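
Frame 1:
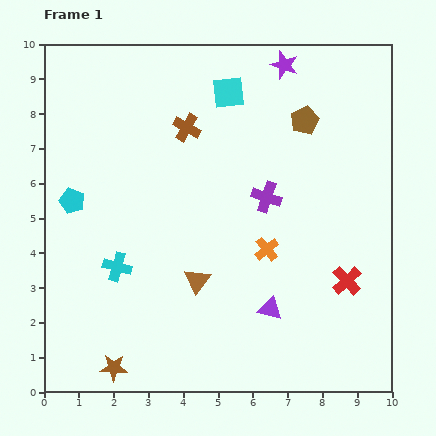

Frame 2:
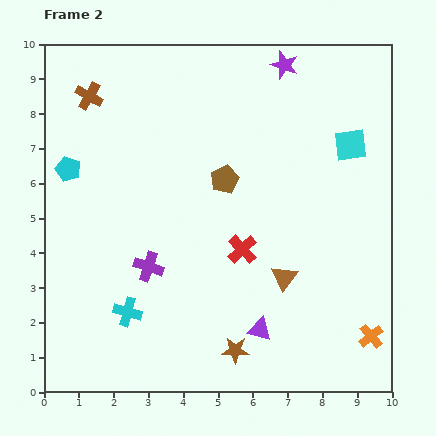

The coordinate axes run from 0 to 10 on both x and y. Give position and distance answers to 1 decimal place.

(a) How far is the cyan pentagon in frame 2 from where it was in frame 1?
0.9

The cyan pentagon moved from (0.8, 5.5) to (0.7, 6.4), a distance of √(0.1² + 0.9²) ≈ 0.9.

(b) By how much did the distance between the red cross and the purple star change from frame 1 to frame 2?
-1.1

Distance in frame 1: 6.5. Distance in frame 2: 5.4.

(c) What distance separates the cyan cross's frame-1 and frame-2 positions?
1.3

The cyan cross moved from (2.1, 3.6) to (2.4, 2.3), a distance of √(0.3² + 1.3²) ≈ 1.3.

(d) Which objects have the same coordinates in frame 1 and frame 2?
the purple star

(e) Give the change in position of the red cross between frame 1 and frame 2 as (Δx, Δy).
(-3.0, 0.9)

The red cross was at (8.7, 3.2) in frame 1 and (5.7, 4.1) in frame 2.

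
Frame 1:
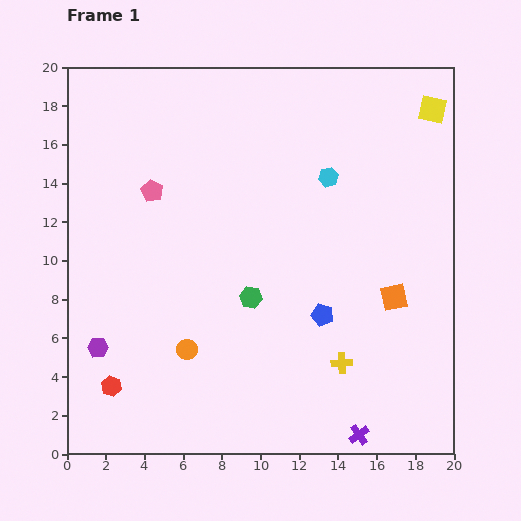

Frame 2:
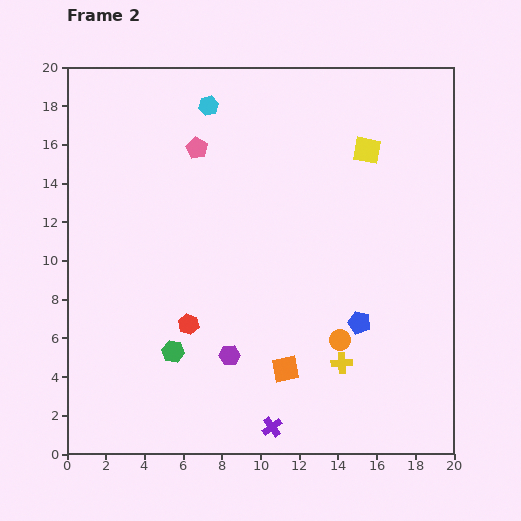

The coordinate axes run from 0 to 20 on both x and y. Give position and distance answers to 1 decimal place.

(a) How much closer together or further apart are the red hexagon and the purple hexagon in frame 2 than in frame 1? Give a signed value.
+0.5

Distance in frame 1: 2.1. Distance in frame 2: 2.6.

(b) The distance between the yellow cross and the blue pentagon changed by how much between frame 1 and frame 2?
-0.4

Distance in frame 1: 2.7. Distance in frame 2: 2.3.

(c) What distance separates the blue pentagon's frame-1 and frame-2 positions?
1.9

The blue pentagon moved from (13.2, 7.2) to (15.1, 6.8), a distance of √(1.9² + 0.4²) ≈ 1.9.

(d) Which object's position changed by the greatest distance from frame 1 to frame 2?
the orange circle

(moved 7.9; next 7.2)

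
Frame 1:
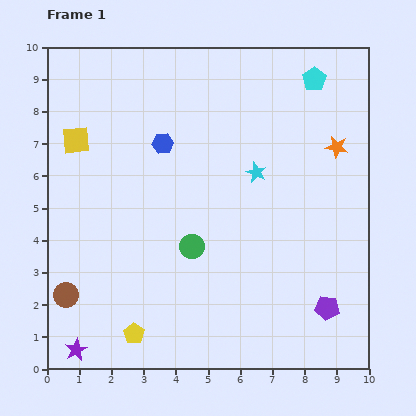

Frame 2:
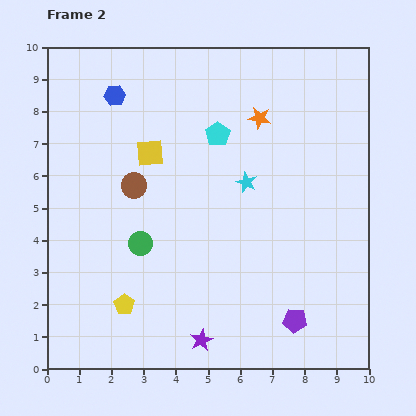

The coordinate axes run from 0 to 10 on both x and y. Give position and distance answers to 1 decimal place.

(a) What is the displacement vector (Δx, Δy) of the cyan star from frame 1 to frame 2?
(-0.3, -0.3)

The cyan star was at (6.5, 6.1) in frame 1 and (6.2, 5.8) in frame 2.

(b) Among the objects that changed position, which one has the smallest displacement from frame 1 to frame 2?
the cyan star

(moved 0.4)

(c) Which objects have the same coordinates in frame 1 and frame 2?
none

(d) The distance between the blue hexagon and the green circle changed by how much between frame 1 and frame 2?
+1.4

Distance in frame 1: 3.3. Distance in frame 2: 4.7.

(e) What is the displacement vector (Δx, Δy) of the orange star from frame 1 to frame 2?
(-2.4, 0.9)

The orange star was at (9.0, 6.9) in frame 1 and (6.6, 7.8) in frame 2.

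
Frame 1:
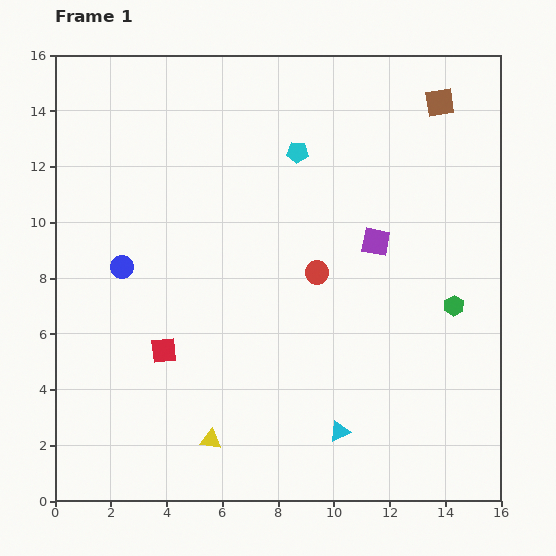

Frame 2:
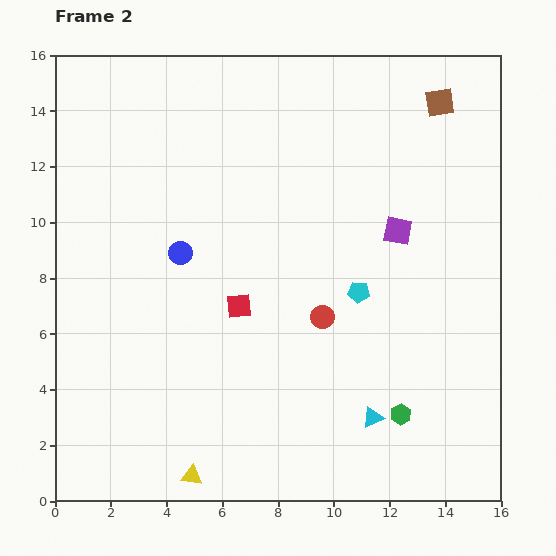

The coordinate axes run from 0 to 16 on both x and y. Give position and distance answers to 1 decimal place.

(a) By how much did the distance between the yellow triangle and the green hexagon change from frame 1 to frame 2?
-2.1

Distance in frame 1: 9.9. Distance in frame 2: 7.8.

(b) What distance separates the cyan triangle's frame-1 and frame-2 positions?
1.3

The cyan triangle moved from (10.2, 2.5) to (11.4, 3.0), a distance of √(1.2² + 0.5²) ≈ 1.3.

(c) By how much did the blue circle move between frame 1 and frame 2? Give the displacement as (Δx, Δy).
(2.1, 0.5)

The blue circle was at (2.4, 8.4) in frame 1 and (4.5, 8.9) in frame 2.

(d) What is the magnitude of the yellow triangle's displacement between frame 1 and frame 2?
1.5

The yellow triangle moved from (5.6, 2.2) to (4.9, 0.9), a distance of √(0.7² + 1.3²) ≈ 1.5.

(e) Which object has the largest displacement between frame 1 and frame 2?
the cyan pentagon

(moved 5.5; next 4.3)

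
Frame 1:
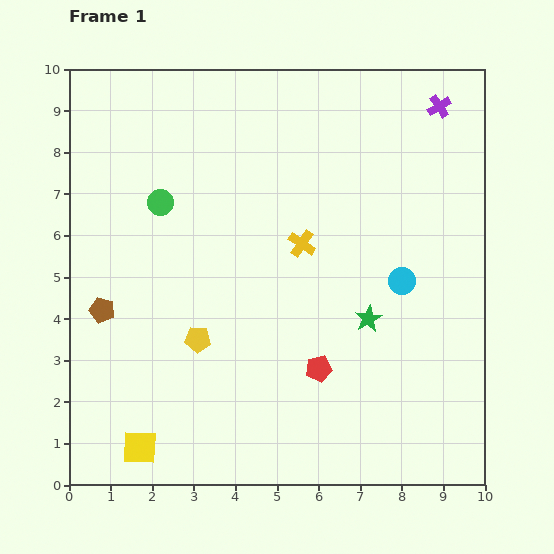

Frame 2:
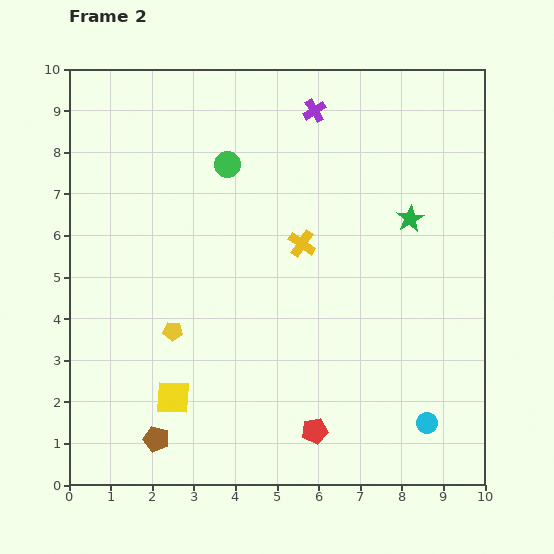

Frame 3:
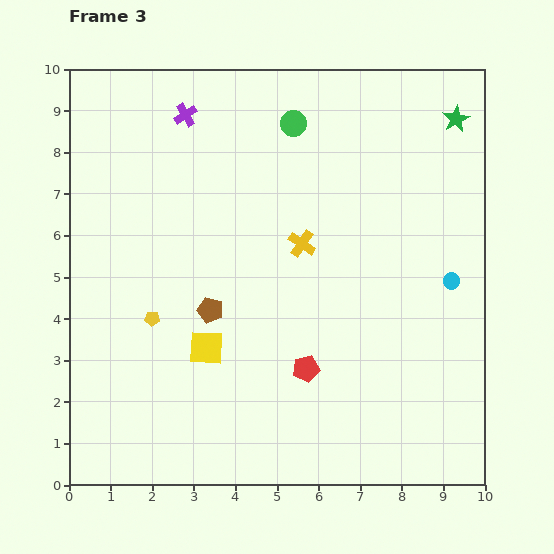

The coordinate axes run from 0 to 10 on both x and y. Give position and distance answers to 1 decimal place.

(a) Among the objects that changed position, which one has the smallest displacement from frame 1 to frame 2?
the yellow pentagon

(moved 0.6)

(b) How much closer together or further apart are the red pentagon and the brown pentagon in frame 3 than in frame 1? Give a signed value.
-2.7

Distance in frame 1: 5.4. Distance in frame 3: 2.7.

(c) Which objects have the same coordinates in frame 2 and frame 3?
the yellow cross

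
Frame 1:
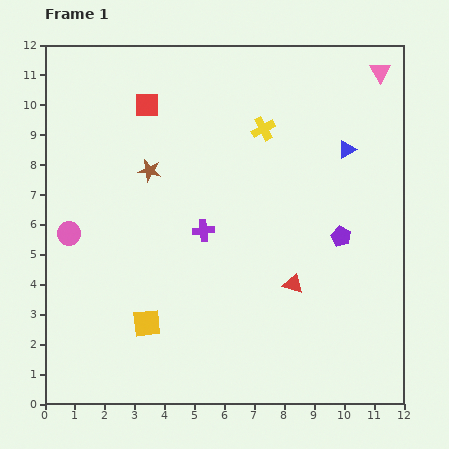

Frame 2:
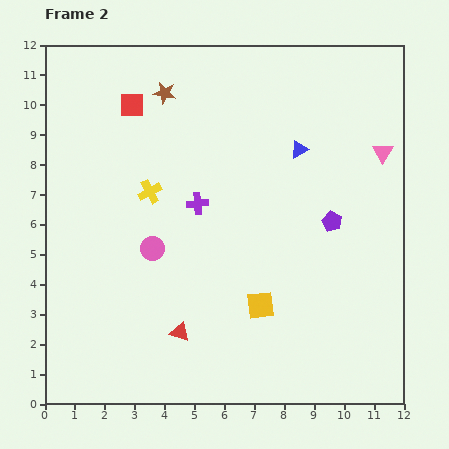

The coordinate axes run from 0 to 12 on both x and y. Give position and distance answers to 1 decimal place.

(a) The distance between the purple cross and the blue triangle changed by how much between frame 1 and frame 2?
-1.7

Distance in frame 1: 5.5. Distance in frame 2: 3.8.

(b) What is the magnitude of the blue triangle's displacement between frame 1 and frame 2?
1.6

The blue triangle moved from (10.1, 8.5) to (8.5, 8.5), a distance of √(1.6² + 0.0²) ≈ 1.6.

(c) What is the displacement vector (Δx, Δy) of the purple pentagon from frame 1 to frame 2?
(-0.3, 0.5)

The purple pentagon was at (9.9, 5.6) in frame 1 and (9.6, 6.1) in frame 2.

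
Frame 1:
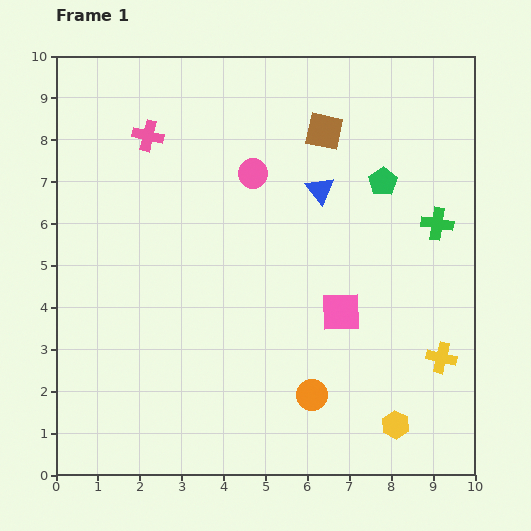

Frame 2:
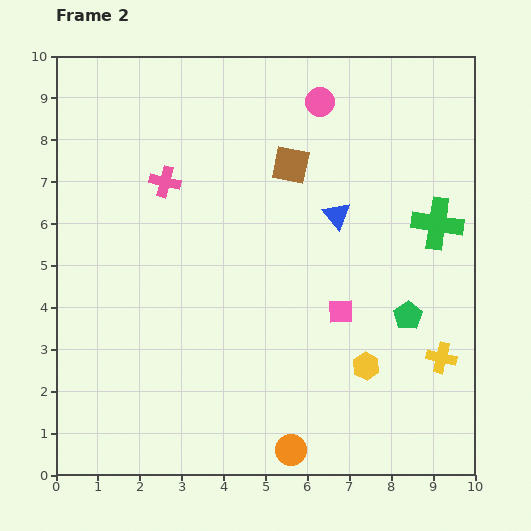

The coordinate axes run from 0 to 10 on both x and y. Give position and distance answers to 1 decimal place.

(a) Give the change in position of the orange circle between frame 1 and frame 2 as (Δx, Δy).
(-0.5, -1.3)

The orange circle was at (6.1, 1.9) in frame 1 and (5.6, 0.6) in frame 2.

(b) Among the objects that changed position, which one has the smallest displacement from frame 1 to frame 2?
the blue triangle

(moved 0.7)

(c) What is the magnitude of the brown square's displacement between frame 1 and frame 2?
1.1

The brown square moved from (6.4, 8.2) to (5.6, 7.4), a distance of √(0.8² + 0.8²) ≈ 1.1.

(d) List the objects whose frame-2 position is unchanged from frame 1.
the pink square, the yellow cross, the green cross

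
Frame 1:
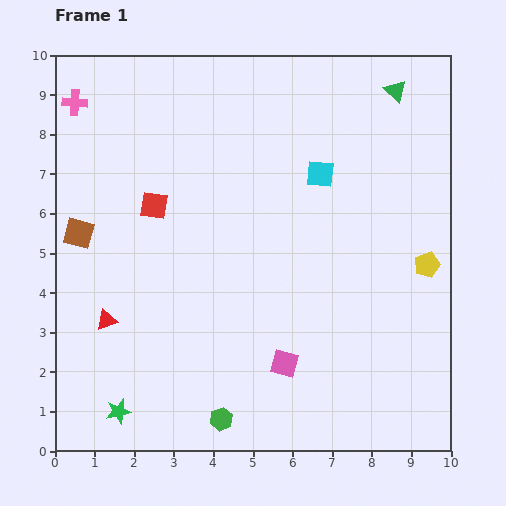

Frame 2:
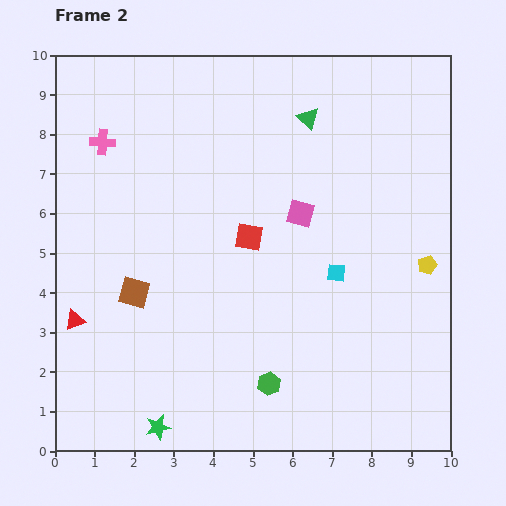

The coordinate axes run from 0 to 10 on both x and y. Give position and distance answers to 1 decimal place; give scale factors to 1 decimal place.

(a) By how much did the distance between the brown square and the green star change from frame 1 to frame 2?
-1.1

Distance in frame 1: 4.6. Distance in frame 2: 3.5.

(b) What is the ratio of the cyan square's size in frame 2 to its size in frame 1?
0.7×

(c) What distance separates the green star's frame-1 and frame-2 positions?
1.1

The green star moved from (1.6, 1.0) to (2.6, 0.6), a distance of √(1.0² + 0.4²) ≈ 1.1.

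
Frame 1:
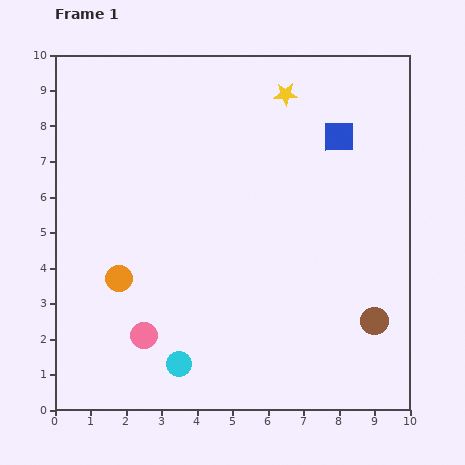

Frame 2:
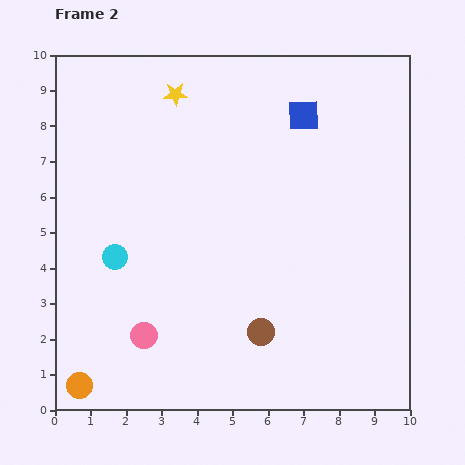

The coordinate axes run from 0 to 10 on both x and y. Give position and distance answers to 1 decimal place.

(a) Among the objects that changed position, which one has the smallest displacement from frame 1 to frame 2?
the blue square

(moved 1.2)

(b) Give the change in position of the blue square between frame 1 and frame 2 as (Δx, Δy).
(-1.0, 0.6)

The blue square was at (8.0, 7.7) in frame 1 and (7.0, 8.3) in frame 2.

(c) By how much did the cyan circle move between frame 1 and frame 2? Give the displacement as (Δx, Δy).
(-1.8, 3.0)

The cyan circle was at (3.5, 1.3) in frame 1 and (1.7, 4.3) in frame 2.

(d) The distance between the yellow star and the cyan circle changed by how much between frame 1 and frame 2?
-3.3

Distance in frame 1: 8.2. Distance in frame 2: 4.9.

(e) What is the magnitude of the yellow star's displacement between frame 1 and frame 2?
3.1

The yellow star moved from (6.5, 8.9) to (3.4, 8.9), a distance of √(3.1² + 0.0²) ≈ 3.1.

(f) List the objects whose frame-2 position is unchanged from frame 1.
the pink circle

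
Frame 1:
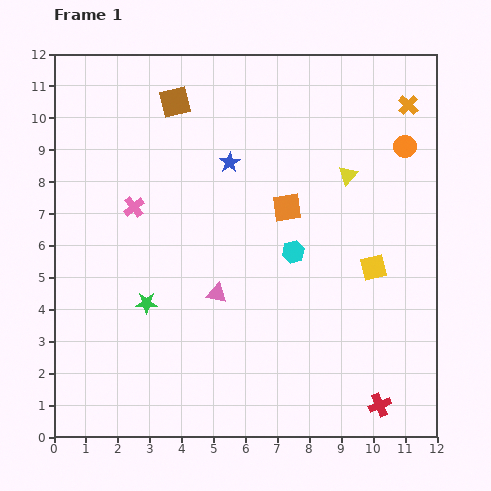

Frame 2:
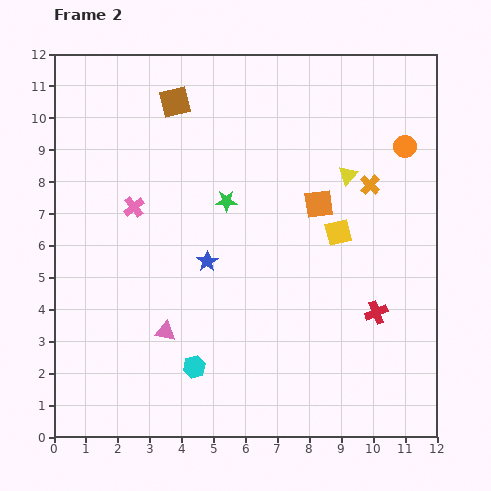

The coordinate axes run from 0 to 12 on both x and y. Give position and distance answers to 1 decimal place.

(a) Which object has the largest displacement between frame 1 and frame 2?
the cyan hexagon

(moved 4.8; next 4.1)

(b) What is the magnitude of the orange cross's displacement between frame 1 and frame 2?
2.8

The orange cross moved from (11.1, 10.4) to (9.9, 7.9), a distance of √(1.2² + 2.5²) ≈ 2.8.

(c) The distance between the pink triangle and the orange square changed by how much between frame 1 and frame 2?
+2.7

Distance in frame 1: 3.5. Distance in frame 2: 6.2.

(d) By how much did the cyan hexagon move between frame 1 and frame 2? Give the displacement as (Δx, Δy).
(-3.1, -3.6)

The cyan hexagon was at (7.5, 5.8) in frame 1 and (4.4, 2.2) in frame 2.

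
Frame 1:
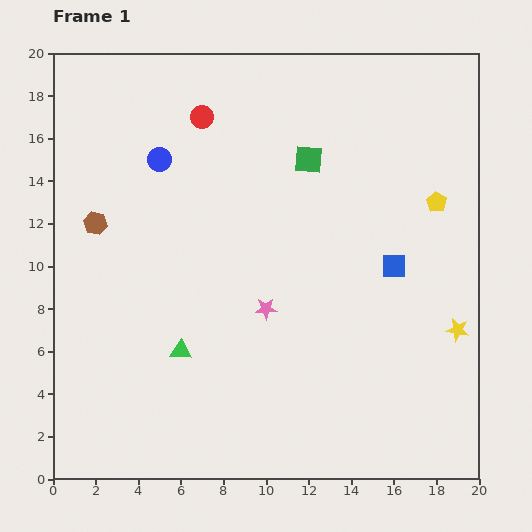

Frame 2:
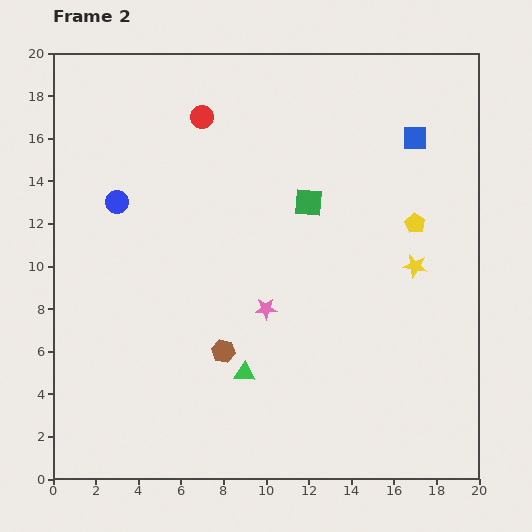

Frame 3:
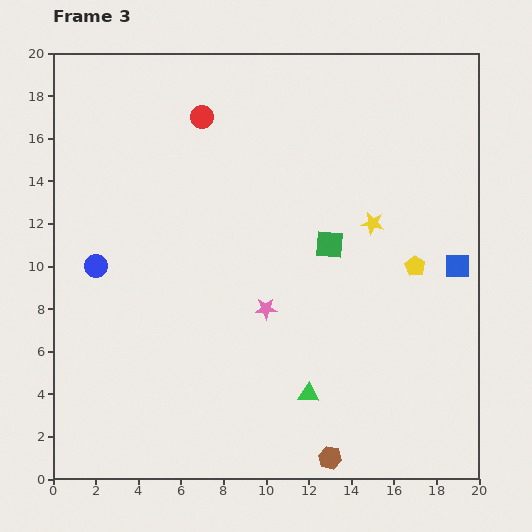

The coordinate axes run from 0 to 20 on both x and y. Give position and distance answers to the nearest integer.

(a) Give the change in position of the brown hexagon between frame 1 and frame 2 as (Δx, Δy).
(6, -6)

The brown hexagon was at (2, 12) in frame 1 and (8, 6) in frame 2.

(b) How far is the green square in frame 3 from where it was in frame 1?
4

The green square moved from (12, 15) to (13, 11), a distance of √(1² + 4²) ≈ 4.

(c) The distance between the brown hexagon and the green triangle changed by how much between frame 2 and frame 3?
+2

Distance in frame 2: 1. Distance in frame 3: 3.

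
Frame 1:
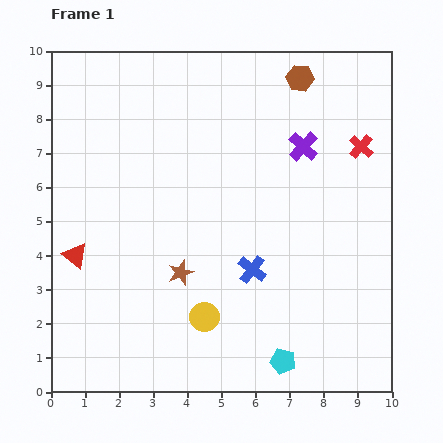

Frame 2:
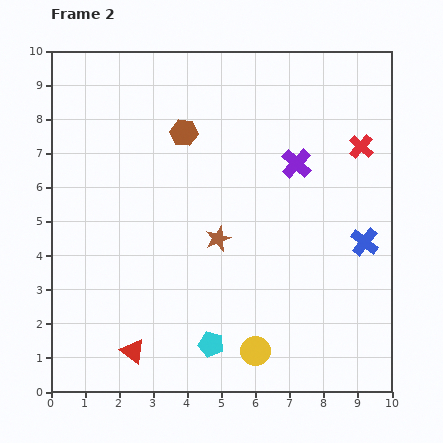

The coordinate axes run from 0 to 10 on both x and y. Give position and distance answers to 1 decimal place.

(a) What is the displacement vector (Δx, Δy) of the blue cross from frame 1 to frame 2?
(3.3, 0.8)

The blue cross was at (5.9, 3.6) in frame 1 and (9.2, 4.4) in frame 2.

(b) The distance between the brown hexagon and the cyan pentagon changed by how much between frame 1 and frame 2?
-2.0

Distance in frame 1: 8.3. Distance in frame 2: 6.3.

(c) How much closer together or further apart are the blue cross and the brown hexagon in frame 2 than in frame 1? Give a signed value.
+0.4

Distance in frame 1: 5.8. Distance in frame 2: 6.2.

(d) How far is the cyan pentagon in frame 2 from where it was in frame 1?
2.2

The cyan pentagon moved from (6.8, 0.9) to (4.7, 1.4), a distance of √(2.1² + 0.5²) ≈ 2.2.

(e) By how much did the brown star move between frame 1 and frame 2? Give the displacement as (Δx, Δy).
(1.1, 1.0)

The brown star was at (3.8, 3.5) in frame 1 and (4.9, 4.5) in frame 2.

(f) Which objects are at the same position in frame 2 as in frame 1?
the red cross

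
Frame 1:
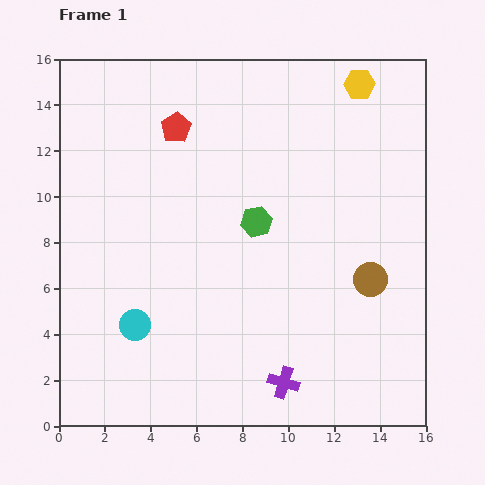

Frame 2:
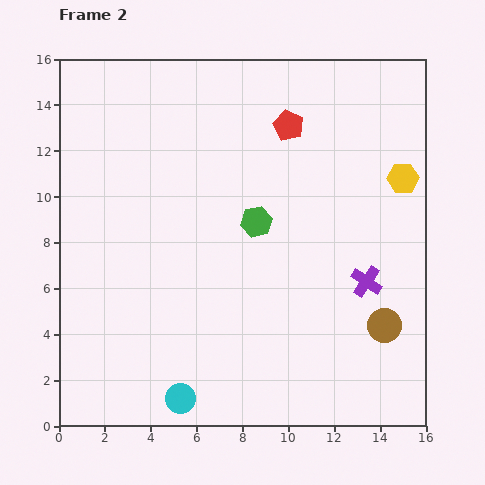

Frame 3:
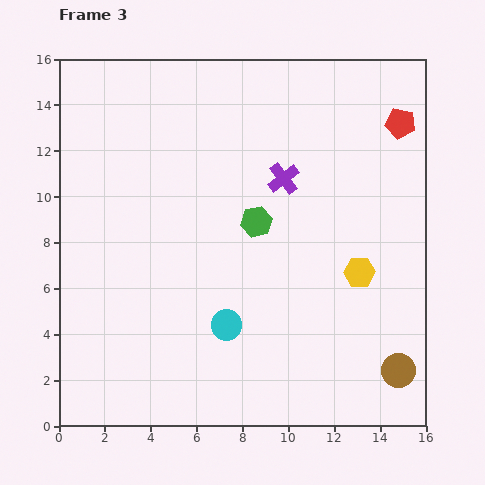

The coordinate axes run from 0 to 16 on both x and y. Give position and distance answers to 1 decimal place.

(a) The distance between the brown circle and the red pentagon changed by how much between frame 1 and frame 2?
-1.1

Distance in frame 1: 10.8. Distance in frame 2: 9.7.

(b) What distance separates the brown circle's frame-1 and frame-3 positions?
4.2

The brown circle moved from (13.6, 6.4) to (14.8, 2.4), a distance of √(1.2² + 4.0²) ≈ 4.2.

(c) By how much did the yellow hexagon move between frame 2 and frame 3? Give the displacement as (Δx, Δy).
(-1.9, -4.1)

The yellow hexagon was at (15.0, 10.8) in frame 2 and (13.1, 6.7) in frame 3.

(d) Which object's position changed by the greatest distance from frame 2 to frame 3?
the purple cross

(moved 5.8; next 4.9)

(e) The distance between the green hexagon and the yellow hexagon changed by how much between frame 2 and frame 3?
-1.7

Distance in frame 2: 6.7. Distance in frame 3: 5.0.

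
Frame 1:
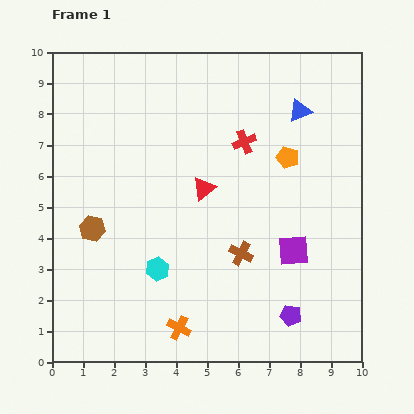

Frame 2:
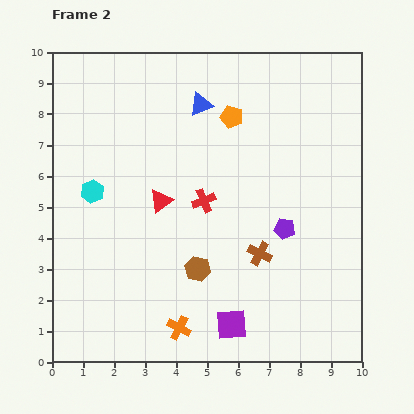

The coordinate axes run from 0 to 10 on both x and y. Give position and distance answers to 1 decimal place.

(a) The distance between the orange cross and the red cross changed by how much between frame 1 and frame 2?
-2.2

Distance in frame 1: 6.4. Distance in frame 2: 4.2.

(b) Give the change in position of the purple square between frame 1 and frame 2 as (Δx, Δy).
(-2.0, -2.4)

The purple square was at (7.8, 3.6) in frame 1 and (5.8, 1.2) in frame 2.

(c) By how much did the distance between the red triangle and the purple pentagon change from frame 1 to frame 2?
-0.9

Distance in frame 1: 5.0. Distance in frame 2: 4.1.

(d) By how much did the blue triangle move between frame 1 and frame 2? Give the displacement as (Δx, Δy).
(-3.2, 0.2)

The blue triangle was at (8.0, 8.1) in frame 1 and (4.8, 8.3) in frame 2.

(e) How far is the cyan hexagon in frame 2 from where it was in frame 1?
3.3

The cyan hexagon moved from (3.4, 3.0) to (1.3, 5.5), a distance of √(2.1² + 2.5²) ≈ 3.3.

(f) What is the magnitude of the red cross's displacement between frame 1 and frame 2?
2.3

The red cross moved from (6.2, 7.1) to (4.9, 5.2), a distance of √(1.3² + 1.9²) ≈ 2.3.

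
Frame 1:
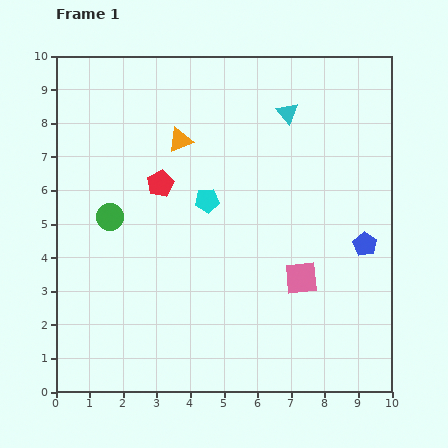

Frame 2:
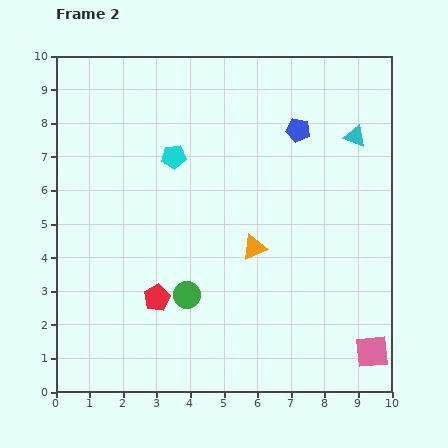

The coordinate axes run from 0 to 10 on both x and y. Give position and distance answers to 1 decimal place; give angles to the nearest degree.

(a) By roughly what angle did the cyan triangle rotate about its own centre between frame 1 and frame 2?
31° counter-clockwise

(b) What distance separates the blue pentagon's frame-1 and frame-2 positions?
3.9

The blue pentagon moved from (9.2, 4.4) to (7.2, 7.8), a distance of √(2.0² + 3.4²) ≈ 3.9.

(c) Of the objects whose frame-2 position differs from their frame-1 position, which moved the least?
the cyan pentagon

(moved 1.6)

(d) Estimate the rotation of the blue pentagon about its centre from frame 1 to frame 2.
21° counter-clockwise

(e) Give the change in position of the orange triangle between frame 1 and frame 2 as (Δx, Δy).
(2.2, -3.2)

The orange triangle was at (3.7, 7.5) in frame 1 and (5.9, 4.3) in frame 2.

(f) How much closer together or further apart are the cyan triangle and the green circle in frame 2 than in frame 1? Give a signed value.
+0.8

Distance in frame 1: 6.1. Distance in frame 2: 6.9.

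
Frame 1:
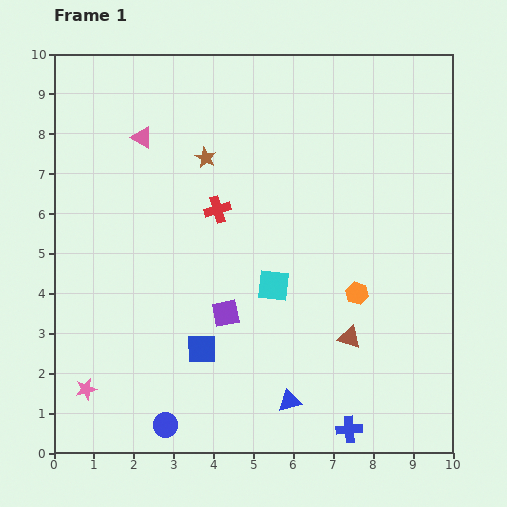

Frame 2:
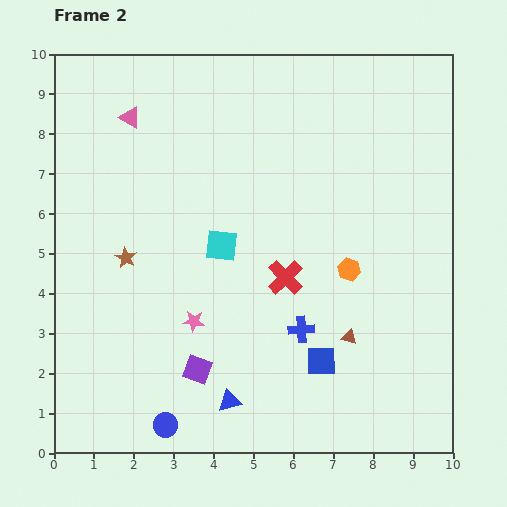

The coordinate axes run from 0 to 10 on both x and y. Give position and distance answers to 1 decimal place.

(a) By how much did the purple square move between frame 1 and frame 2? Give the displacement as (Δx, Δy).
(-0.7, -1.4)

The purple square was at (4.3, 3.5) in frame 1 and (3.6, 2.1) in frame 2.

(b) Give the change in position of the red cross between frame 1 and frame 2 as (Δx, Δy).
(1.7, -1.7)

The red cross was at (4.1, 6.1) in frame 1 and (5.8, 4.4) in frame 2.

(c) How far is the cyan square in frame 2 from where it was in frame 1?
1.6

The cyan square moved from (5.5, 4.2) to (4.2, 5.2), a distance of √(1.3² + 1.0²) ≈ 1.6.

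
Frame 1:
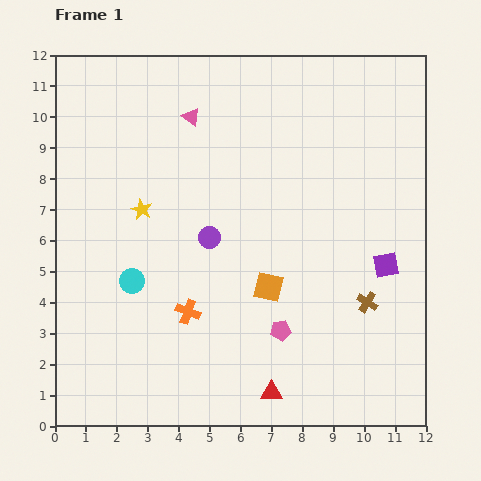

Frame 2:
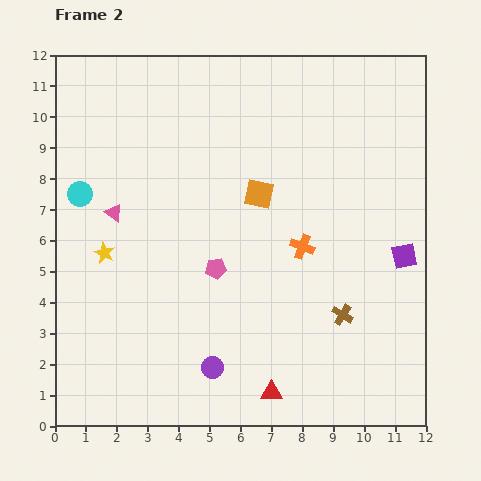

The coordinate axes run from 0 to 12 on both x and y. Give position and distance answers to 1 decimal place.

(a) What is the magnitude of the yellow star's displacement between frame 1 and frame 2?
1.8

The yellow star moved from (2.8, 7.0) to (1.6, 5.6), a distance of √(1.2² + 1.4²) ≈ 1.8.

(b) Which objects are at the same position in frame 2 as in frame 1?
the red triangle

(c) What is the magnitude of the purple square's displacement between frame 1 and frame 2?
0.7

The purple square moved from (10.7, 5.2) to (11.3, 5.5), a distance of √(0.6² + 0.3²) ≈ 0.7.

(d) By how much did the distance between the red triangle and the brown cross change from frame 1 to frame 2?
-0.8

Distance in frame 1: 4.2. Distance in frame 2: 3.4.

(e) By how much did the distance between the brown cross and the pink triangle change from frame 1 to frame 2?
-0.2

Distance in frame 1: 8.3. Distance in frame 2: 8.1.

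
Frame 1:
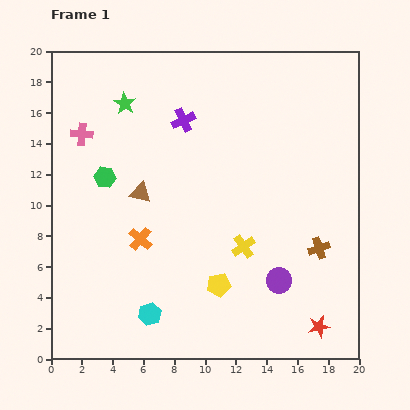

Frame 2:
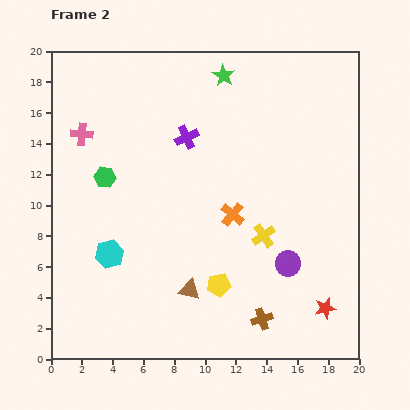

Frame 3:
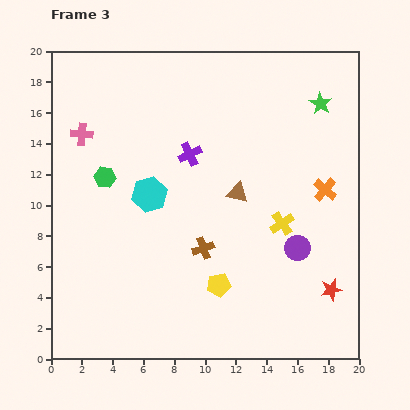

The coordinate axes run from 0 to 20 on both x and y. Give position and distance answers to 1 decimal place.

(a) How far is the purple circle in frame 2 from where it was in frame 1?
1.3

The purple circle moved from (14.8, 5.1) to (15.4, 6.2), a distance of √(0.6² + 1.1²) ≈ 1.3.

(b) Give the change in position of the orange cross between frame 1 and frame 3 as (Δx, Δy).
(12.0, 3.2)

The orange cross was at (5.8, 7.8) in frame 1 and (17.8, 11.0) in frame 3.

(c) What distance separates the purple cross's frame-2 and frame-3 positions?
1.1

The purple cross moved from (8.8, 14.4) to (9.0, 13.3), a distance of √(0.2² + 1.1²) ≈ 1.1.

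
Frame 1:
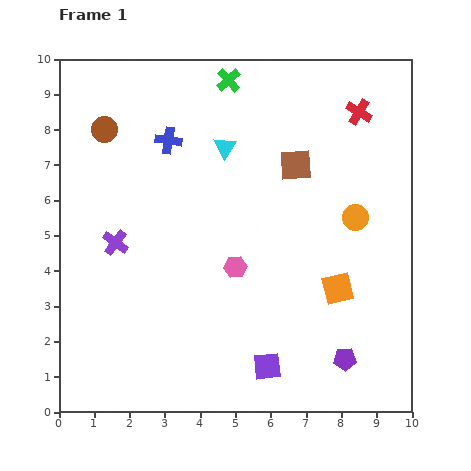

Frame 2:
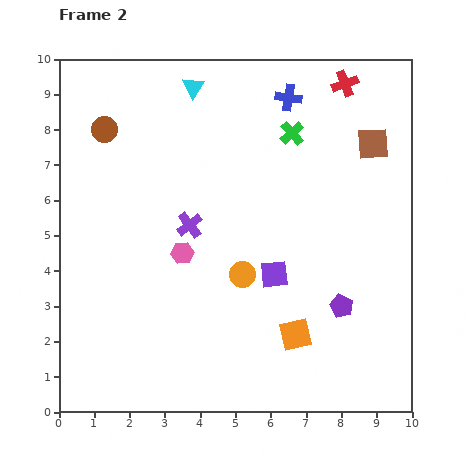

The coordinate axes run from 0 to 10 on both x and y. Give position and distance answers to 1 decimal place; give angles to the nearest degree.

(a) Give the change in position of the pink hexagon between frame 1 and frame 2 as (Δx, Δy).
(-1.5, 0.4)

The pink hexagon was at (5.0, 4.1) in frame 1 and (3.5, 4.5) in frame 2.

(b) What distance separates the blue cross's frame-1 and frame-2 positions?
3.6

The blue cross moved from (3.1, 7.7) to (6.5, 8.9), a distance of √(3.4² + 1.2²) ≈ 3.6.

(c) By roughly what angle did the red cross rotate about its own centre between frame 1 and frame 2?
39° clockwise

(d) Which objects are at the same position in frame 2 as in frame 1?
the brown circle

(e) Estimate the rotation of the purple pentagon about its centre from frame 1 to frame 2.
27° clockwise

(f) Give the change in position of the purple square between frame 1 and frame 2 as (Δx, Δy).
(0.2, 2.6)

The purple square was at (5.9, 1.3) in frame 1 and (6.1, 3.9) in frame 2.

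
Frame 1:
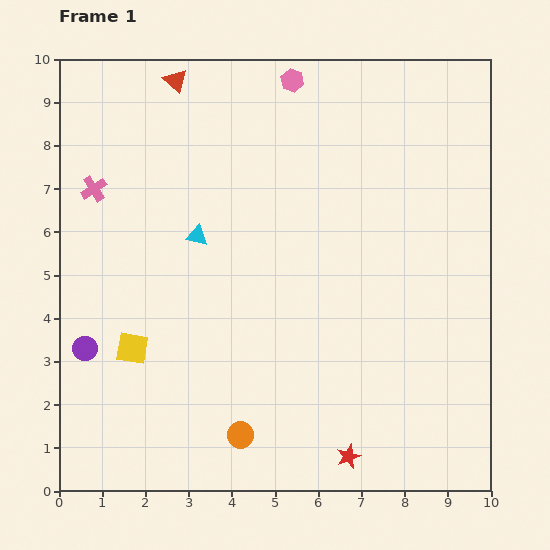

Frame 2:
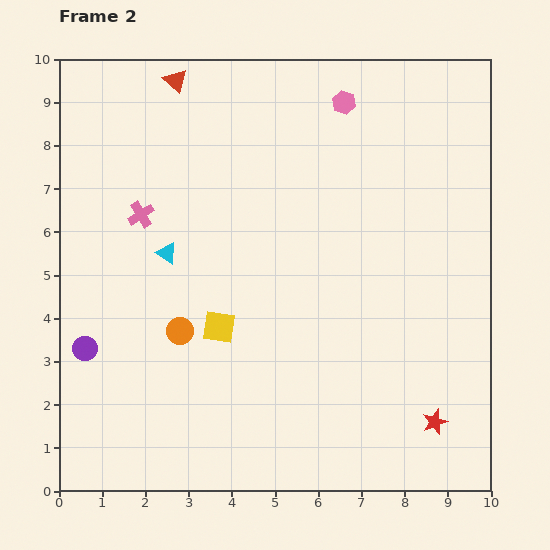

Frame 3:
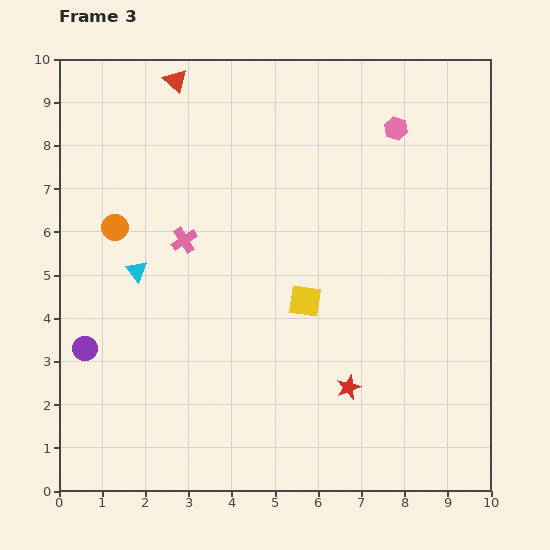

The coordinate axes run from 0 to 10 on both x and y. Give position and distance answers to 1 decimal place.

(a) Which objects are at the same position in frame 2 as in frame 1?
the red triangle, the purple circle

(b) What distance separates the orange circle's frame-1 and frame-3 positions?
5.6

The orange circle moved from (4.2, 1.3) to (1.3, 6.1), a distance of √(2.9² + 4.8²) ≈ 5.6.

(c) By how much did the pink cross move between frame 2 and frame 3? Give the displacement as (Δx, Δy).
(1.0, -0.6)

The pink cross was at (1.9, 6.4) in frame 2 and (2.9, 5.8) in frame 3.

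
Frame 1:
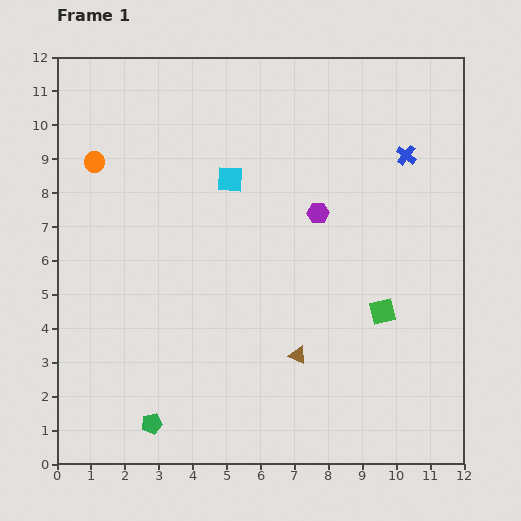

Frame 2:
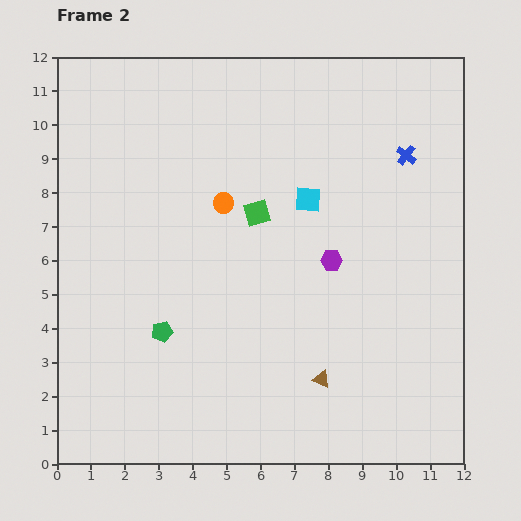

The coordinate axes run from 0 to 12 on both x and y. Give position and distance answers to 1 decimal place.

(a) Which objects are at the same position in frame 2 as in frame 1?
the blue cross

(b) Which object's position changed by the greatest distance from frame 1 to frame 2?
the green square

(moved 4.7; next 4.0)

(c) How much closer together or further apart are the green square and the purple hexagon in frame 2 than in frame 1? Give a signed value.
-0.9

Distance in frame 1: 3.5. Distance in frame 2: 2.6.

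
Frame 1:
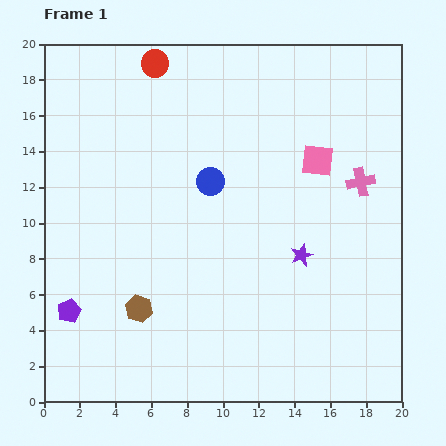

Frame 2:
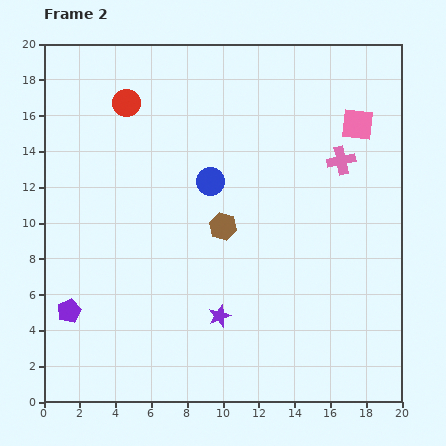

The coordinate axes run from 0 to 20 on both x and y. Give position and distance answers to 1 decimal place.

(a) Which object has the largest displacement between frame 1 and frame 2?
the brown hexagon

(moved 6.6; next 5.7)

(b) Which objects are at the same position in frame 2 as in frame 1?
the purple pentagon, the blue circle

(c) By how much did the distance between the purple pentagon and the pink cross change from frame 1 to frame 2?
-0.4

Distance in frame 1: 17.8. Distance in frame 2: 17.4.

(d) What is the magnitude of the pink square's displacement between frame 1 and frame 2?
3.0

The pink square moved from (15.3, 13.5) to (17.5, 15.5), a distance of √(2.2² + 2.0²) ≈ 3.0.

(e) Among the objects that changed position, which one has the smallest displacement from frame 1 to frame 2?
the pink cross

(moved 1.6)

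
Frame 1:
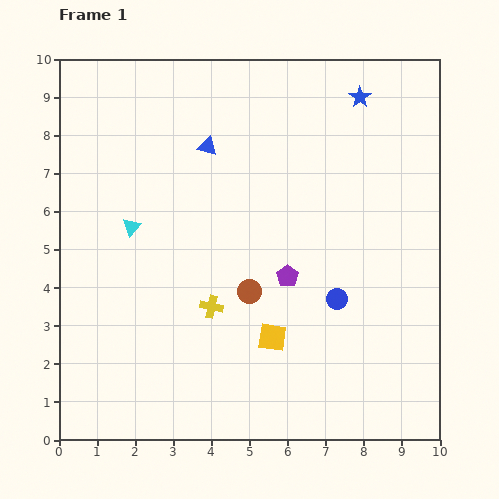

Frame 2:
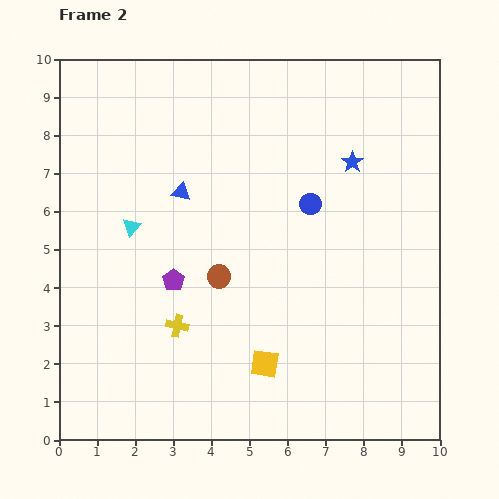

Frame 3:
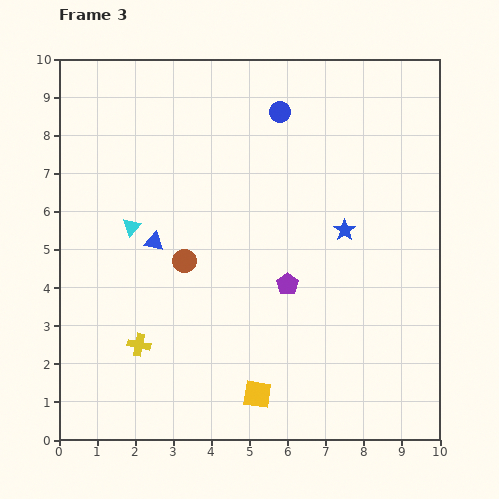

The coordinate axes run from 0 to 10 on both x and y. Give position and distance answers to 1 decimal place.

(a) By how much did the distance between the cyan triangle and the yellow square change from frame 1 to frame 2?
+0.3

Distance in frame 1: 4.7. Distance in frame 2: 5.0.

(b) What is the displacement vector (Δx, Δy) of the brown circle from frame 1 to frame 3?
(-1.7, 0.8)

The brown circle was at (5.0, 3.9) in frame 1 and (3.3, 4.7) in frame 3.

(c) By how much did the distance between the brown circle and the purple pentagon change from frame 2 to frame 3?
+1.6

Distance in frame 2: 1.2. Distance in frame 3: 2.8.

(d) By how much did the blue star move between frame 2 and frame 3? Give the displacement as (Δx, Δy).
(-0.2, -1.8)

The blue star was at (7.7, 7.3) in frame 2 and (7.5, 5.5) in frame 3.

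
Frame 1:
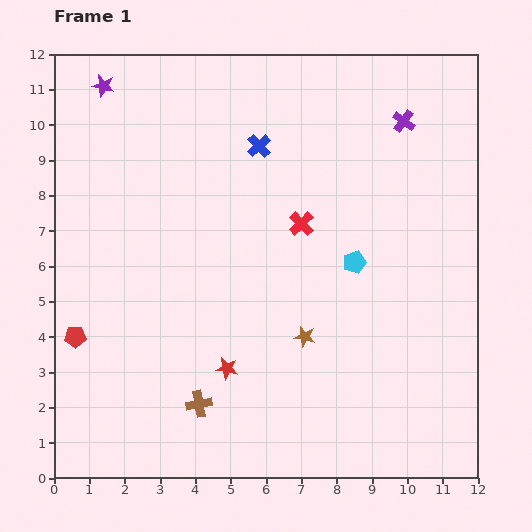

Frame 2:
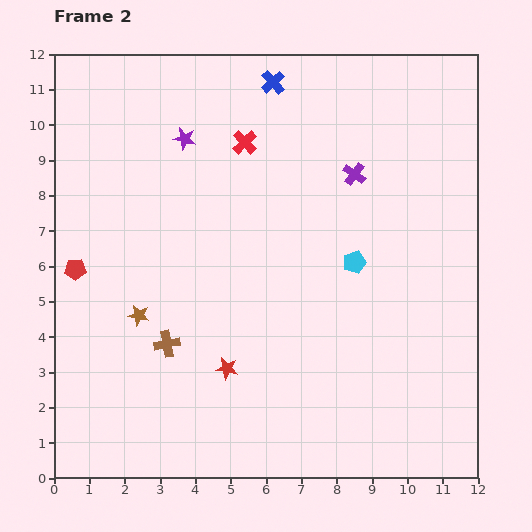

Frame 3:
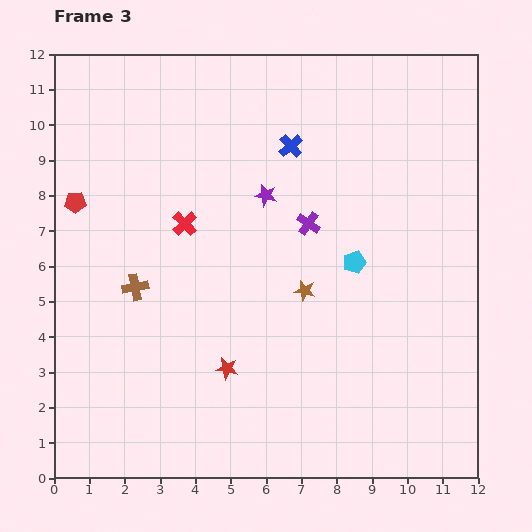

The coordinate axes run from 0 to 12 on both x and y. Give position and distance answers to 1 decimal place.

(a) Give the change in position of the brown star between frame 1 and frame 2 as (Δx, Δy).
(-4.7, 0.6)

The brown star was at (7.1, 4.0) in frame 1 and (2.4, 4.6) in frame 2.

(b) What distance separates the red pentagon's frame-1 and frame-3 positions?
3.8

The red pentagon moved from (0.6, 4.0) to (0.6, 7.8), a distance of √(0.0² + 3.8²) ≈ 3.8.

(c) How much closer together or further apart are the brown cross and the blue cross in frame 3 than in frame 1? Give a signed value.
-1.6

Distance in frame 1: 7.5. Distance in frame 3: 5.9.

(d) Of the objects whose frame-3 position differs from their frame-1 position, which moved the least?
the blue cross

(moved 0.9)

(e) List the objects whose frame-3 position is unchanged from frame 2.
the red star, the cyan pentagon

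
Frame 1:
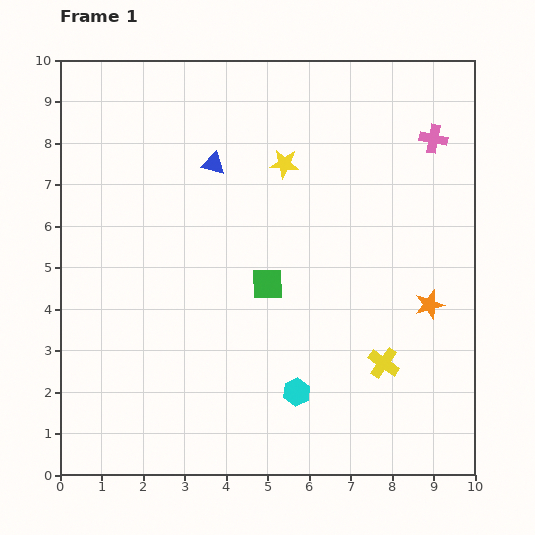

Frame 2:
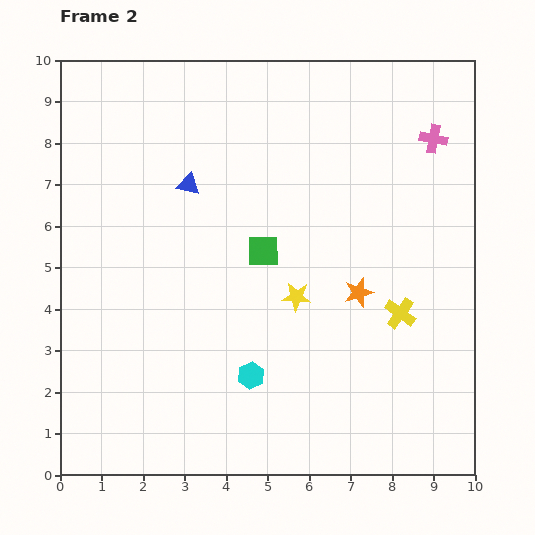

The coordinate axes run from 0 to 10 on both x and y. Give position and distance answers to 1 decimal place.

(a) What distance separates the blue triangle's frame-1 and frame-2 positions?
0.8

The blue triangle moved from (3.7, 7.5) to (3.1, 7.0), a distance of √(0.6² + 0.5²) ≈ 0.8.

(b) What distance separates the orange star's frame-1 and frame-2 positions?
1.7

The orange star moved from (8.9, 4.1) to (7.2, 4.4), a distance of √(1.7² + 0.3²) ≈ 1.7.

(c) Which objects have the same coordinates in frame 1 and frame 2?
the pink cross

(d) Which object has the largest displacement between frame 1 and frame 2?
the yellow star

(moved 3.2; next 1.7)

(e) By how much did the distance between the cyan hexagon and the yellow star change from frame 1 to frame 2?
-3.3

Distance in frame 1: 5.5. Distance in frame 2: 2.2.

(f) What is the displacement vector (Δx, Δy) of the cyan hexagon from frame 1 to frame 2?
(-1.1, 0.4)

The cyan hexagon was at (5.7, 2.0) in frame 1 and (4.6, 2.4) in frame 2.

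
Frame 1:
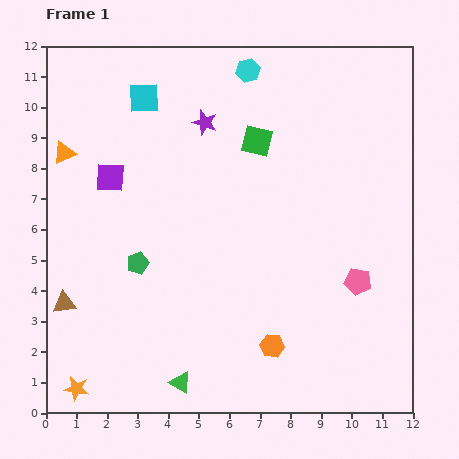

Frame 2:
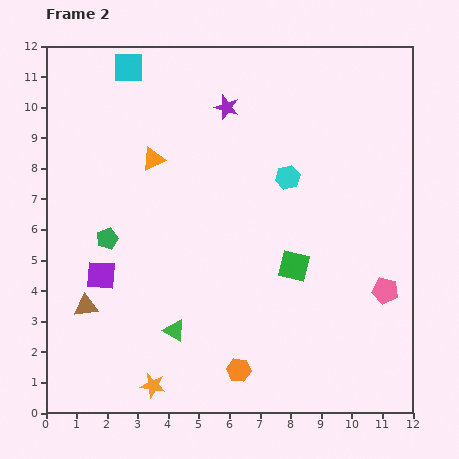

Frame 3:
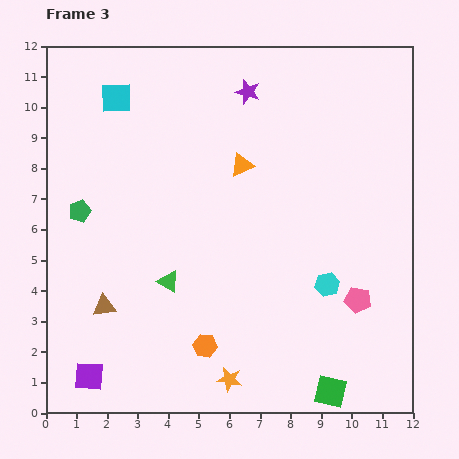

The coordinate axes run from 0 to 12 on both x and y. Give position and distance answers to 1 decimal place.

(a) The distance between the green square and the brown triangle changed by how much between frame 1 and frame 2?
-1.3

Distance in frame 1: 8.2. Distance in frame 2: 6.9.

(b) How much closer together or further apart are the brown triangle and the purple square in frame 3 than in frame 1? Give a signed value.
-2.0

Distance in frame 1: 4.4. Distance in frame 3: 2.4.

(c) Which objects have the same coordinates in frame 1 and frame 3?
none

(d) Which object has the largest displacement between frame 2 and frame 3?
the green square

(moved 4.3; next 3.7)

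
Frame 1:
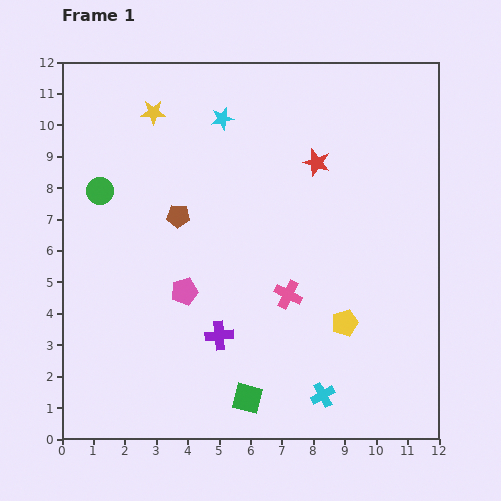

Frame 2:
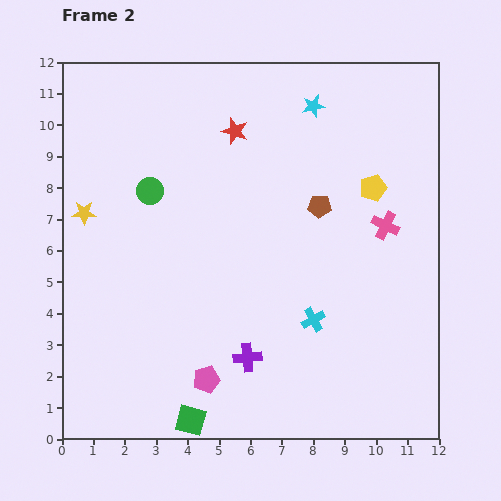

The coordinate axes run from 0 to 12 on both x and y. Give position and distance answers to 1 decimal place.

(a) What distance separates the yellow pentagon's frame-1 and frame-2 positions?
4.4

The yellow pentagon moved from (9.0, 3.7) to (9.9, 8.0), a distance of √(0.9² + 4.3²) ≈ 4.4.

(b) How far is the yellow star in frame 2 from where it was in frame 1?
3.9

The yellow star moved from (2.9, 10.4) to (0.7, 7.2), a distance of √(2.2² + 3.2²) ≈ 3.9.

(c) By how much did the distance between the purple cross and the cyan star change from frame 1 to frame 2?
+1.4

Distance in frame 1: 6.9. Distance in frame 2: 8.3.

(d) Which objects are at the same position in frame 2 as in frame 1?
none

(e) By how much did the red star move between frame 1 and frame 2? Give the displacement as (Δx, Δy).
(-2.6, 1.0)

The red star was at (8.1, 8.8) in frame 1 and (5.5, 9.8) in frame 2.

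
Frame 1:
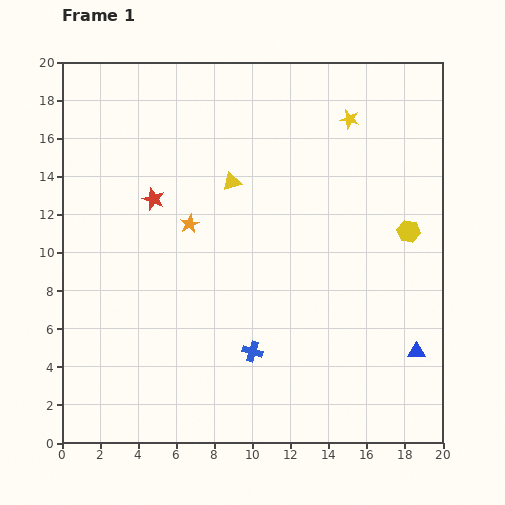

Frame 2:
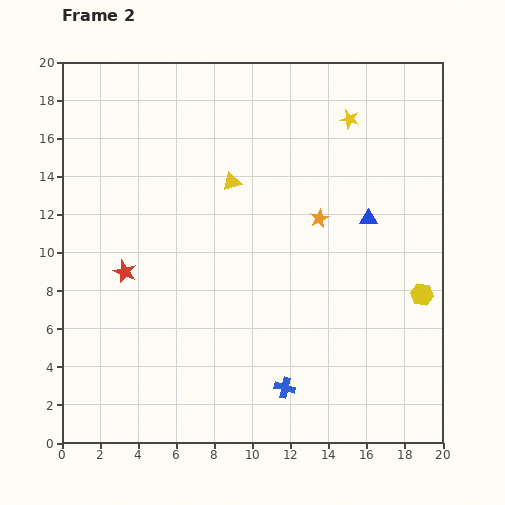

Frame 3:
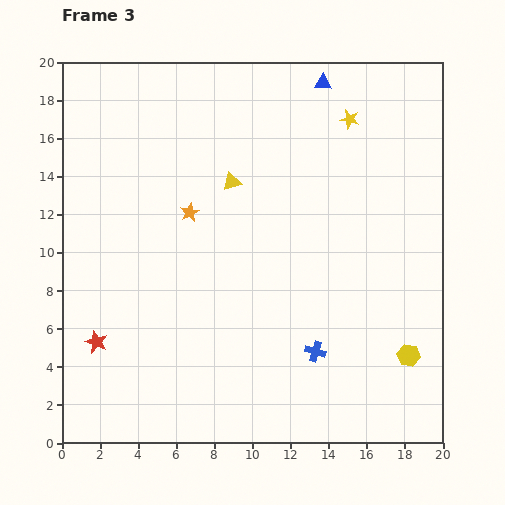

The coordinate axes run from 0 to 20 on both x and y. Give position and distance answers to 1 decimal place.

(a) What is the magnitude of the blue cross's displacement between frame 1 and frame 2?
2.5

The blue cross moved from (10.0, 4.8) to (11.7, 2.9), a distance of √(1.7² + 1.9²) ≈ 2.5.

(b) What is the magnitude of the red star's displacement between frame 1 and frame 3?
8.1

The red star moved from (4.8, 12.8) to (1.8, 5.3), a distance of √(3.0² + 7.5²) ≈ 8.1.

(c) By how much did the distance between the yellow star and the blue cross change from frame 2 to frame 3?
-2.2

Distance in frame 2: 14.5. Distance in frame 3: 12.3.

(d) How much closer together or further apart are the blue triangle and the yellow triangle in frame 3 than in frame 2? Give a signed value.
-0.3

Distance in frame 2: 7.4. Distance in frame 3: 7.1.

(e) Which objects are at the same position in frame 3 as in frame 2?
the yellow star, the yellow triangle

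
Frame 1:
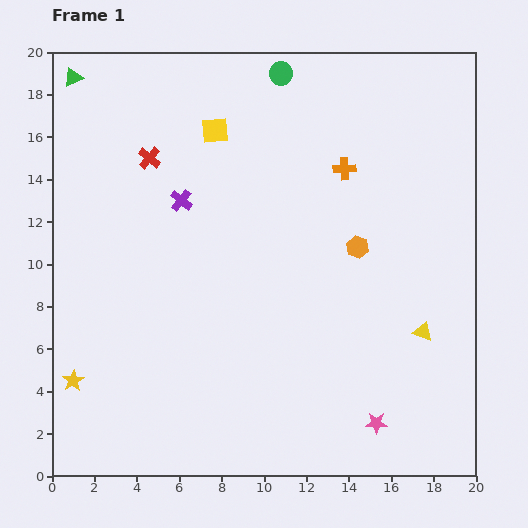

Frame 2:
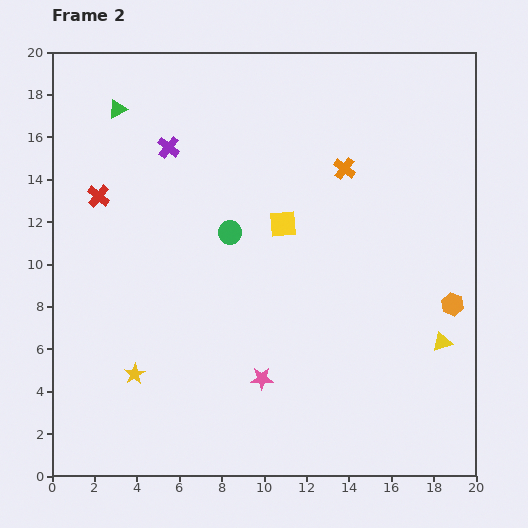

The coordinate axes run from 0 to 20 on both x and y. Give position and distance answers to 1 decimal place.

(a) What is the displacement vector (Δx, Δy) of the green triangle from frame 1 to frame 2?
(2.1, -1.5)

The green triangle was at (1.0, 18.8) in frame 1 and (3.1, 17.3) in frame 2.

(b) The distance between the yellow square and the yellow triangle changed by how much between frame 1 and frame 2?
-4.2

Distance in frame 1: 13.6. Distance in frame 2: 9.4.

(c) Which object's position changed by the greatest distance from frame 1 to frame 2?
the green circle

(moved 7.9; next 5.8)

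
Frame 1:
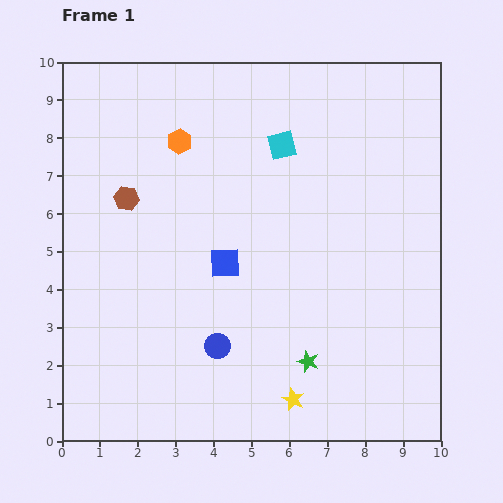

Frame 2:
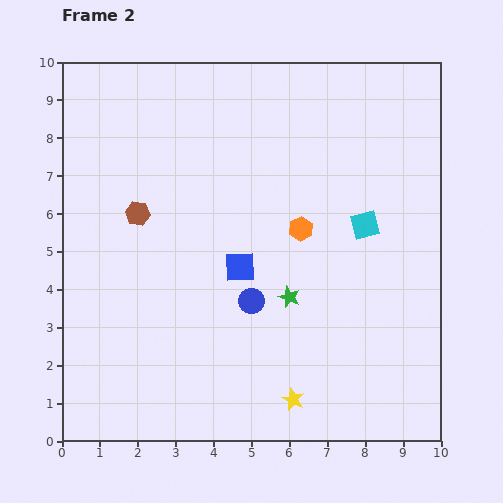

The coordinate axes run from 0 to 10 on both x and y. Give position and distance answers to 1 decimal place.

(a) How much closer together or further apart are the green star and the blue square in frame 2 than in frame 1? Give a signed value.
-1.9

Distance in frame 1: 3.4. Distance in frame 2: 1.5.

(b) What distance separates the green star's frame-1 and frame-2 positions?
1.8

The green star moved from (6.5, 2.1) to (6.0, 3.8), a distance of √(0.5² + 1.7²) ≈ 1.8.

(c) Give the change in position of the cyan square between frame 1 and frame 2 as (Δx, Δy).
(2.2, -2.1)

The cyan square was at (5.8, 7.8) in frame 1 and (8.0, 5.7) in frame 2.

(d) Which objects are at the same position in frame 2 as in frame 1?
the yellow star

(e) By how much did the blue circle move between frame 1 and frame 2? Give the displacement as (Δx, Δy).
(0.9, 1.2)

The blue circle was at (4.1, 2.5) in frame 1 and (5.0, 3.7) in frame 2.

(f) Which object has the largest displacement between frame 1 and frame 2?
the orange hexagon

(moved 3.9; next 3.0)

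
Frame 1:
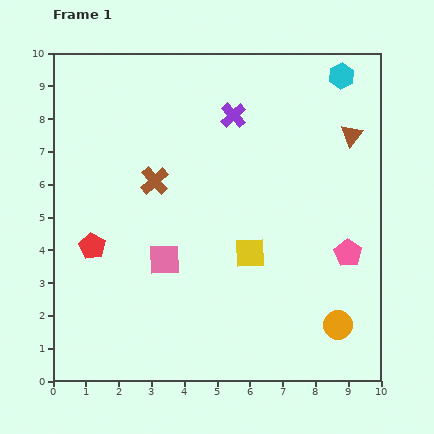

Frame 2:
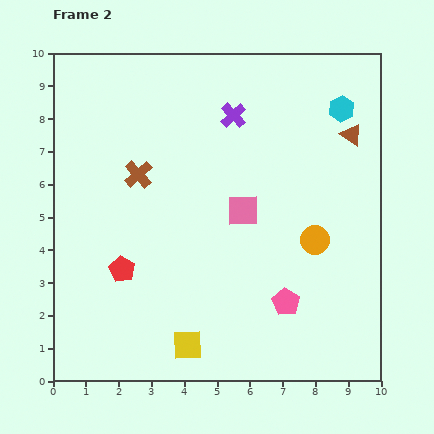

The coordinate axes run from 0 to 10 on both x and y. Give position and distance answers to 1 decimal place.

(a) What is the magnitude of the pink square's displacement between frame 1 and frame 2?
2.8

The pink square moved from (3.4, 3.7) to (5.8, 5.2), a distance of √(2.4² + 1.5²) ≈ 2.8.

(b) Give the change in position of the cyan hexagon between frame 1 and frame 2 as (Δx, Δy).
(0.0, -1.0)

The cyan hexagon was at (8.8, 9.3) in frame 1 and (8.8, 8.3) in frame 2.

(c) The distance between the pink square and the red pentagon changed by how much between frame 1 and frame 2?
+1.9

Distance in frame 1: 2.2. Distance in frame 2: 4.1.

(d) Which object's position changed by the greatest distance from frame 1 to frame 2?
the yellow square

(moved 3.4; next 2.8)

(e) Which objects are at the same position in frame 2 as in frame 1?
the purple cross, the brown triangle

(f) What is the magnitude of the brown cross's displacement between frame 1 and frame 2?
0.5

The brown cross moved from (3.1, 6.1) to (2.6, 6.3), a distance of √(0.5² + 0.2²) ≈ 0.5.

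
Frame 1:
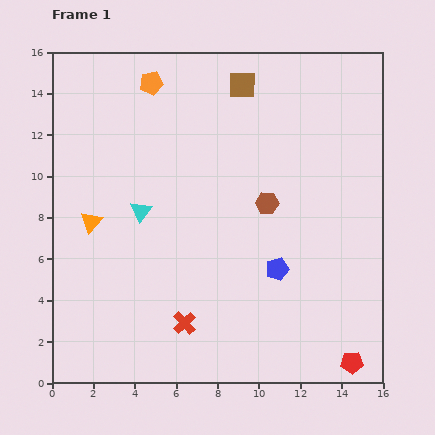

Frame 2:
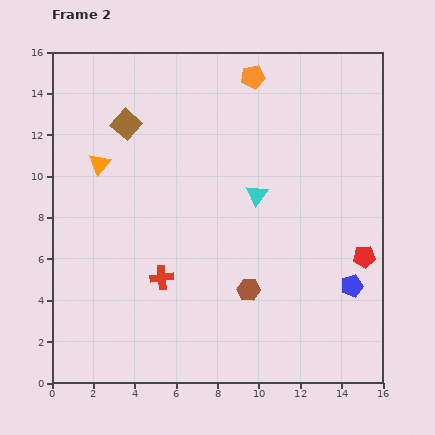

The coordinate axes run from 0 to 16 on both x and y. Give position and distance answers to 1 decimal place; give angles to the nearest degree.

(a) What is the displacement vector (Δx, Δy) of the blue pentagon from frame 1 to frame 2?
(3.6, -0.8)

The blue pentagon was at (10.9, 5.5) in frame 1 and (14.5, 4.7) in frame 2.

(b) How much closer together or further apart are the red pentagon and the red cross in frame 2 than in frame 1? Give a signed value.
+1.6

Distance in frame 1: 8.3. Distance in frame 2: 9.9.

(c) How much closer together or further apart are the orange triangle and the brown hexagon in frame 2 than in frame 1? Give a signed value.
+0.9

Distance in frame 1: 8.5. Distance in frame 2: 9.4.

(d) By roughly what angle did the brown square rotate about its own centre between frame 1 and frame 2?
40° clockwise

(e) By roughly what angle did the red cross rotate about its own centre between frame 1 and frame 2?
37° clockwise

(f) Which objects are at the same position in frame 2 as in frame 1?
none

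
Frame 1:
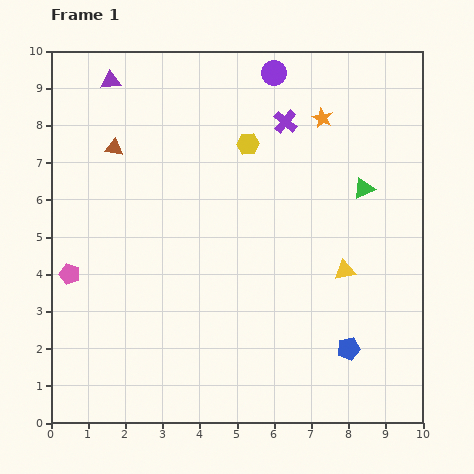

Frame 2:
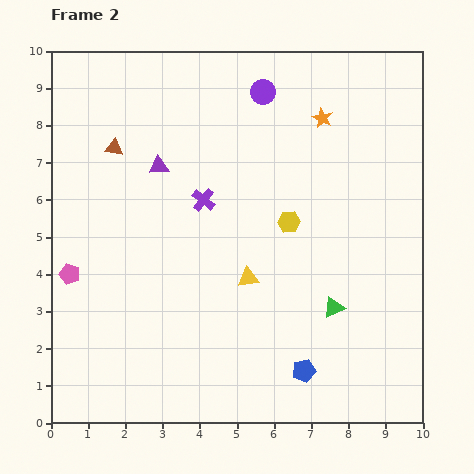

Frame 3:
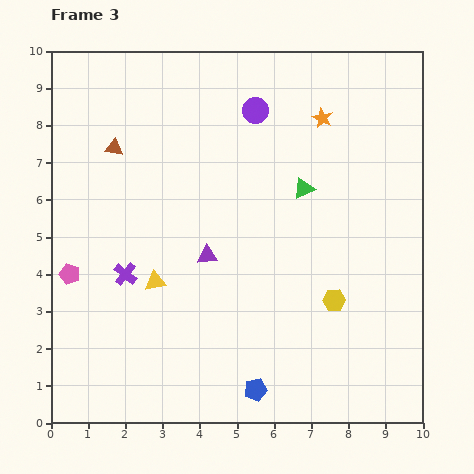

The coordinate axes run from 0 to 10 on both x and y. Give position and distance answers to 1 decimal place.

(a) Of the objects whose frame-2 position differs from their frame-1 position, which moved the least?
the purple circle

(moved 0.6)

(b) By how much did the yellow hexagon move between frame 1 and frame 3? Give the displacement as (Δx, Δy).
(2.3, -4.2)

The yellow hexagon was at (5.3, 7.5) in frame 1 and (7.6, 3.3) in frame 3.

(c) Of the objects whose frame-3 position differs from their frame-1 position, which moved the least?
the purple circle

(moved 1.1)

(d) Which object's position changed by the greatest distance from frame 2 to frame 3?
the green triangle

(moved 3.3; next 2.9)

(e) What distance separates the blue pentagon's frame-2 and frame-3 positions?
1.4

The blue pentagon moved from (6.8, 1.4) to (5.5, 0.9), a distance of √(1.3² + 0.5²) ≈ 1.4.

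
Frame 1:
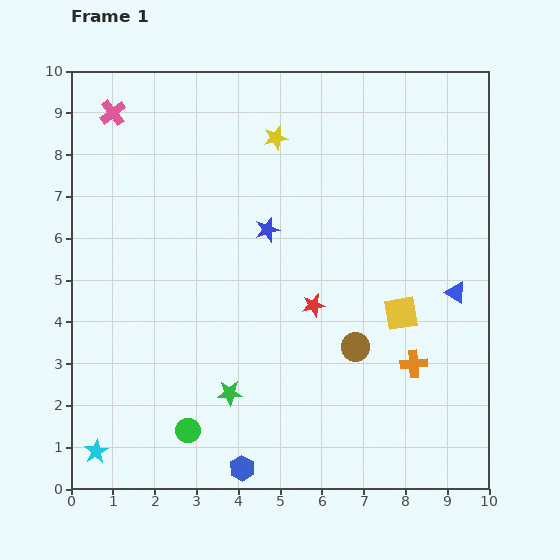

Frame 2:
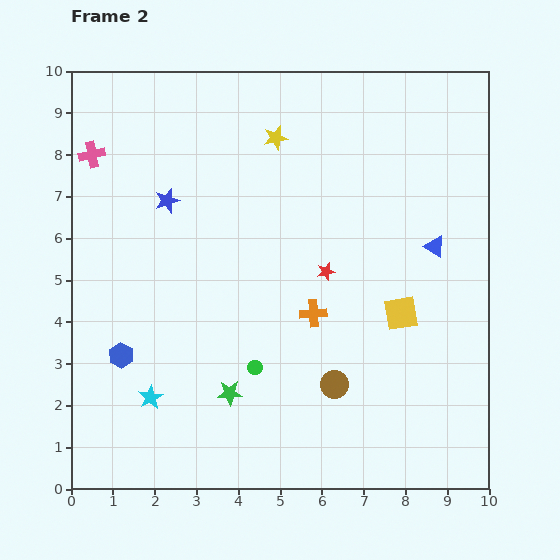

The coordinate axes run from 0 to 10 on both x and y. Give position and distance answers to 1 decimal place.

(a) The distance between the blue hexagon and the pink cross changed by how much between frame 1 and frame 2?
-4.1

Distance in frame 1: 9.0. Distance in frame 2: 4.9.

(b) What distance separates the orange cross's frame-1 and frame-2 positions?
2.7

The orange cross moved from (8.2, 3.0) to (5.8, 4.2), a distance of √(2.4² + 1.2²) ≈ 2.7.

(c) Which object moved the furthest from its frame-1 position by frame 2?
the blue hexagon

(moved 4.0; next 2.7)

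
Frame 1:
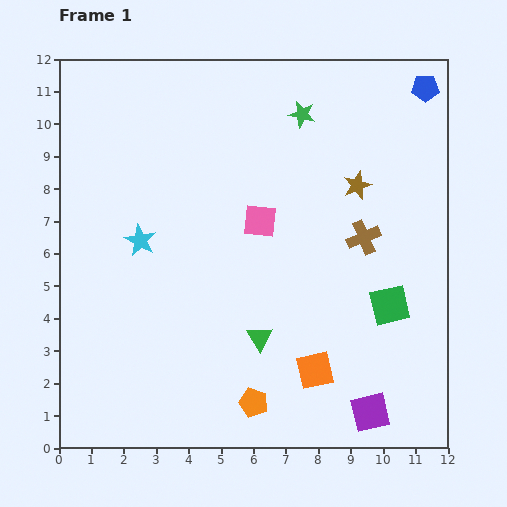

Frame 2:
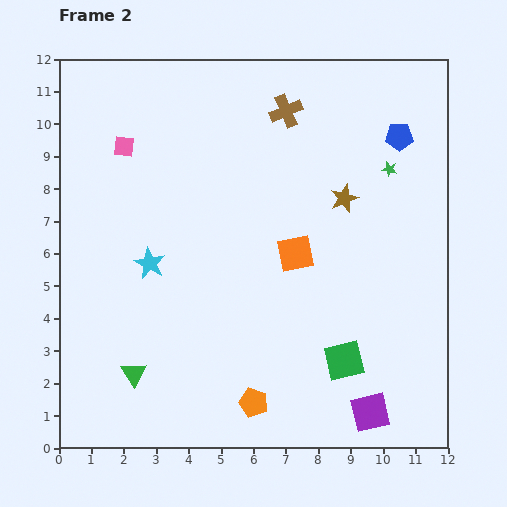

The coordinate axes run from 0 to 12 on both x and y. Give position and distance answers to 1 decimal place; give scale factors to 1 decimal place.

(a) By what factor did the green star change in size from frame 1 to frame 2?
0.6×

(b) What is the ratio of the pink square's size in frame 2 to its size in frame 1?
0.6×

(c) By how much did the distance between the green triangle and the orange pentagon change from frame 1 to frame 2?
+1.8

Distance in frame 1: 2.0. Distance in frame 2: 3.8.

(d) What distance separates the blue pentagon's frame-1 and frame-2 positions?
1.7

The blue pentagon moved from (11.3, 11.1) to (10.5, 9.6), a distance of √(0.8² + 1.5²) ≈ 1.7.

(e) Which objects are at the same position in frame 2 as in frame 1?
the purple square, the orange pentagon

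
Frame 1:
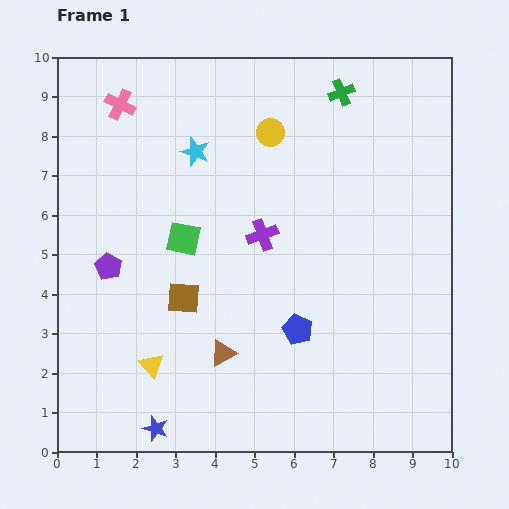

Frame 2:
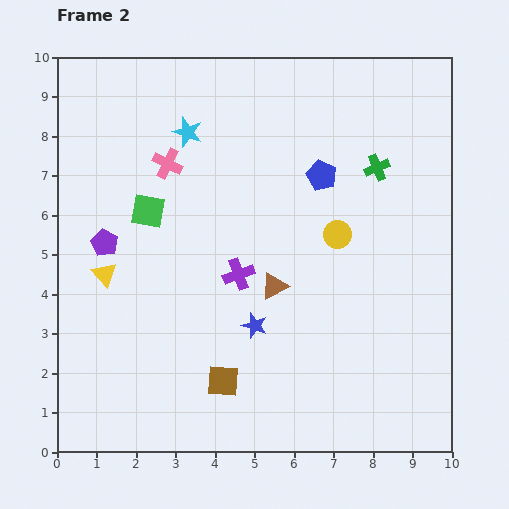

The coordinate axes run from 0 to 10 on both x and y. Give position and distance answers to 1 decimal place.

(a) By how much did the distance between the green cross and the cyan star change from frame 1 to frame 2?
+0.9

Distance in frame 1: 4.0. Distance in frame 2: 4.9.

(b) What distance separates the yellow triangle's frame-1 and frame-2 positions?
2.6

The yellow triangle moved from (2.4, 2.2) to (1.2, 4.5), a distance of √(1.2² + 2.3²) ≈ 2.6.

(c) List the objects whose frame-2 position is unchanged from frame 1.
none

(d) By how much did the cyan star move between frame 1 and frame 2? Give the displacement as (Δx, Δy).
(-0.2, 0.5)

The cyan star was at (3.5, 7.6) in frame 1 and (3.3, 8.1) in frame 2.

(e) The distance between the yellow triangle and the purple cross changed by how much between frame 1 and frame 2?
-0.9

Distance in frame 1: 4.3. Distance in frame 2: 3.4.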